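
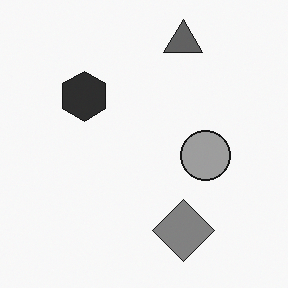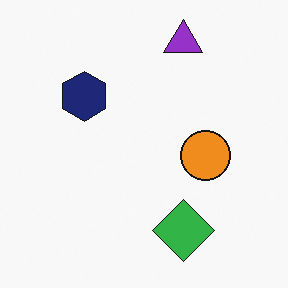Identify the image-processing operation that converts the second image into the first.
Converted to grayscale.

All color is removed — every shape is now a shade of grey.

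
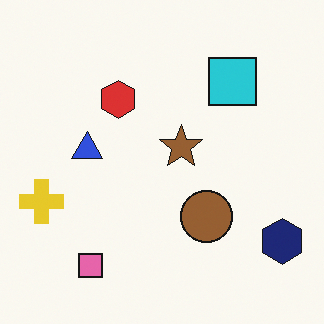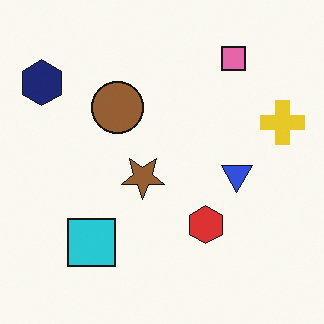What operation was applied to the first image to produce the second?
It was rotated 180°.

The navy hexagon sits in the bottom-right of the first image and the top-left of the second — consistent with a whole-image 180° rotation.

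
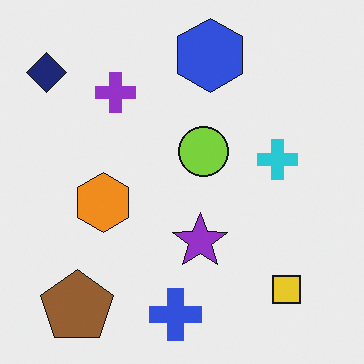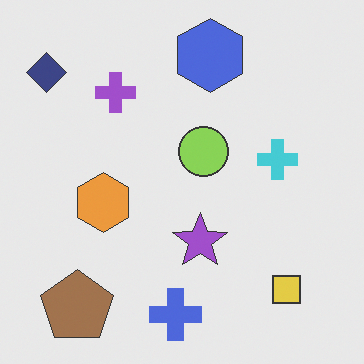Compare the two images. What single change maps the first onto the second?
The second image is the first given slightly reduced contrast.

Tones are pushed toward mid-grey across the whole image — a global contrast change.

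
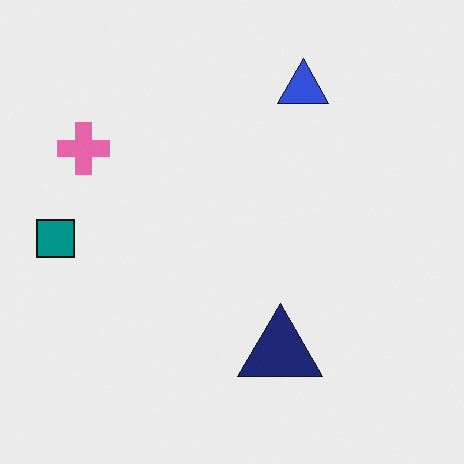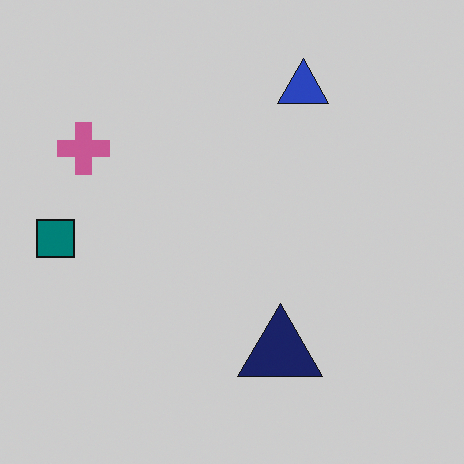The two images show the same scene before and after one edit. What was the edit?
This is the original image darkened a little.

Every pixel — background and shapes alike — is uniformly darkened.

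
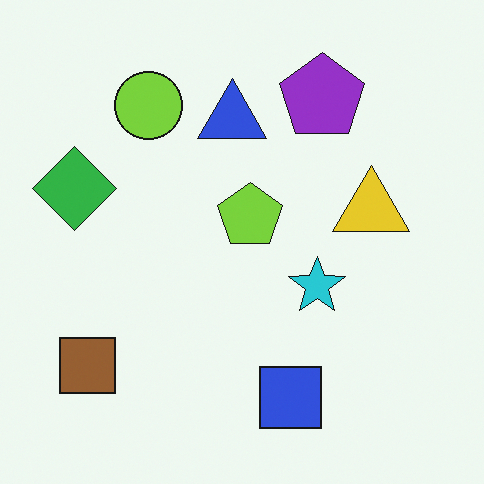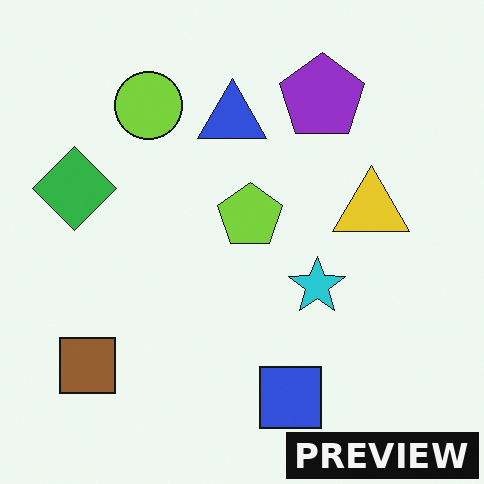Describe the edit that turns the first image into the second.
Watermarked with the text "PREVIEW" in the lower-right corner.

A dark label reading "PREVIEW" appears in the lower-right corner.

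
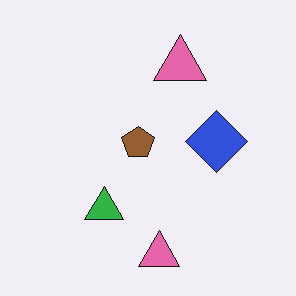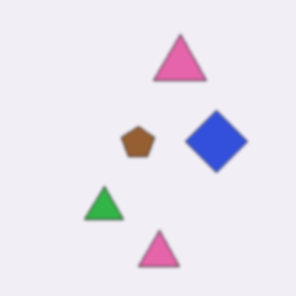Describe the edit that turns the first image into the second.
The transformation is: lightly blurred.

Shape edges and outlines are uniformly softened across the whole image.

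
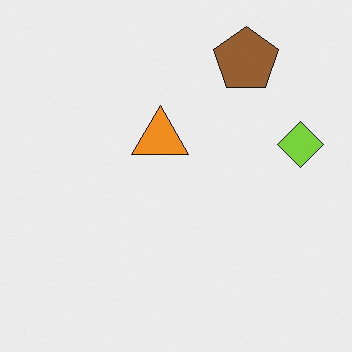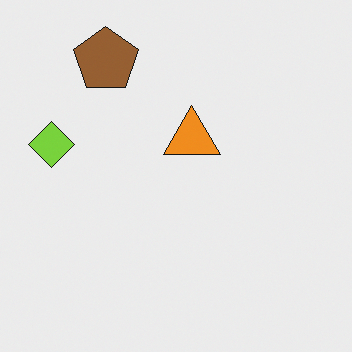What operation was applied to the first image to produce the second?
The transformation is: flipped horizontally (left ↔ right).

The lime diamond is in the right of the first image and the left of the second — shapes on opposite sides of the vertical midline have swapped in a mirror flip.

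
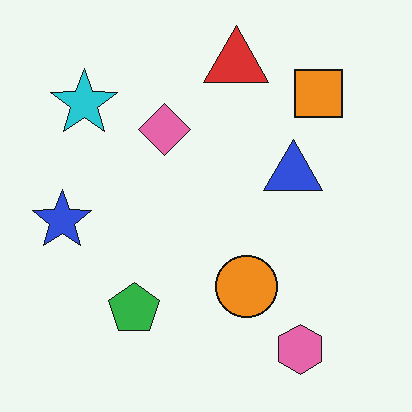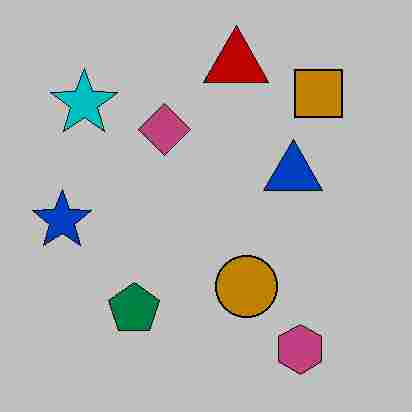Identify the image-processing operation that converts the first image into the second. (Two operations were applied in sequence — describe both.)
The transformation is: heavily posterized to just a handful of flat colors, then degraded with heavy JPEG compression.

Each flat color has snapped to a coarser quantized level — most visibly, the near-white background has dropped to a flat grey. Blocky 8×8 compression artifacts appear around shape edges and the flat background shows ringing — characteristic JPEG degradation.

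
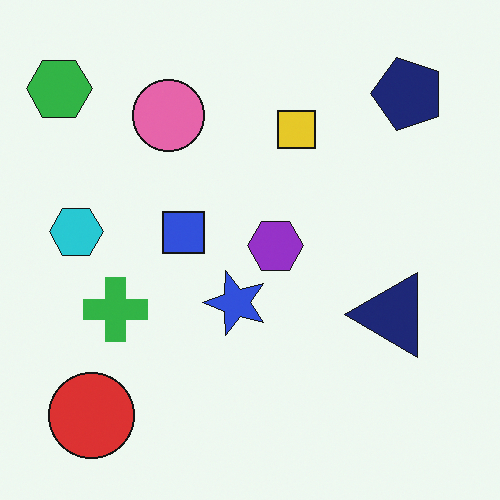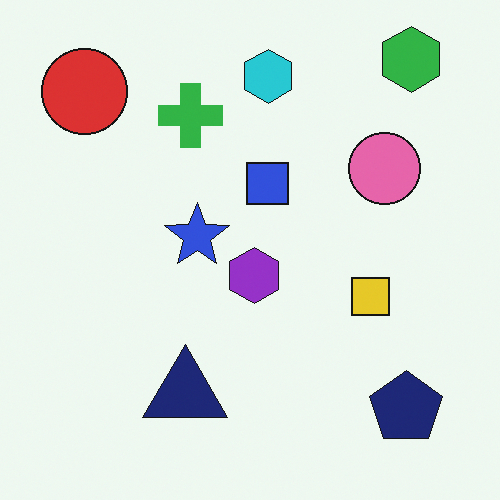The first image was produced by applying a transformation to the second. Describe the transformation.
The transformation is: rotated 90° counter-clockwise.

The green hexagon sits in the top-right of the second image and the top-left of the first — consistent with a whole-image 90° counter-clockwise rotation.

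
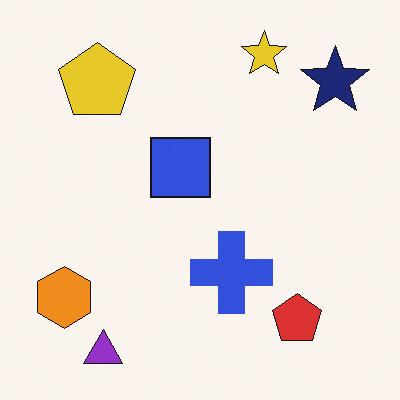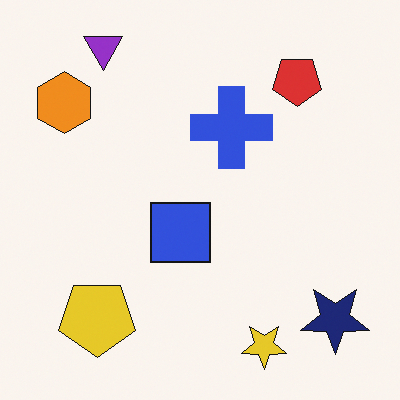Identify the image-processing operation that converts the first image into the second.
The image was flipped vertically (top ↔ bottom).

The purple triangle is in the bottom-left of the first image and the top-left of the second — shapes on opposite sides of the horizontal midline have swapped in a mirror flip.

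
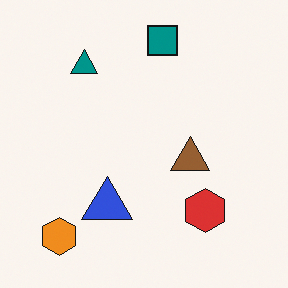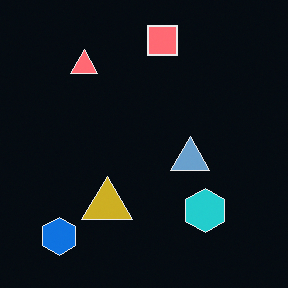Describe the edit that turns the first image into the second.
Color-inverted (negative).

The light background has become dark and every shape's color is its complement — a photographic negative.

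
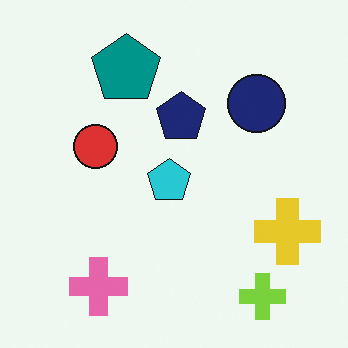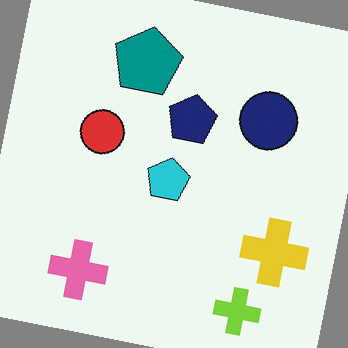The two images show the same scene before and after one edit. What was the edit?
The second image is the first rotated clockwise by a few degrees.

Every shape is tilted by the same angle and the image corners show triangular fill wedges — a whole-image rotation by a non-right angle.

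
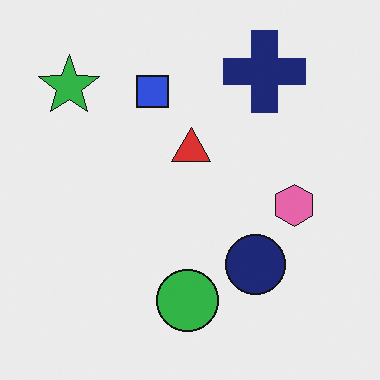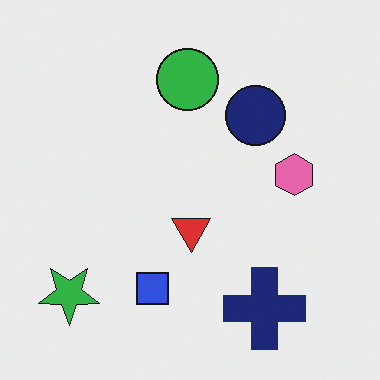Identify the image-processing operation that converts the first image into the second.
The image was flipped vertically (top ↔ bottom).

The navy cross is in the top-right of the first image and the bottom-right of the second — shapes on opposite sides of the horizontal midline have swapped in a mirror flip.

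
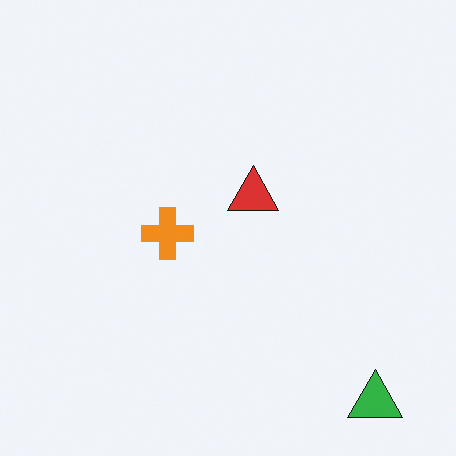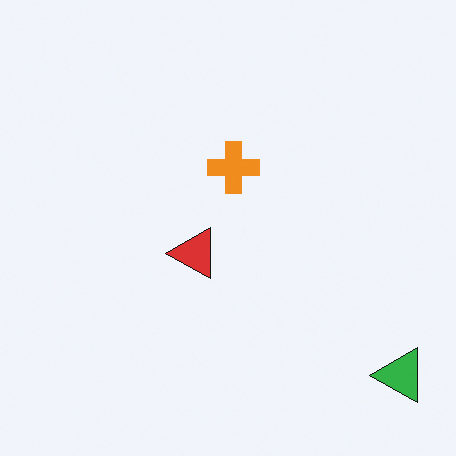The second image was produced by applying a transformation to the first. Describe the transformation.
Transposed (reflected across the top-left ↔ bottom-right diagonal).

Shapes have swapped their row and column positions — what was in the top-right is now in the bottom-left — a diagonal reflection.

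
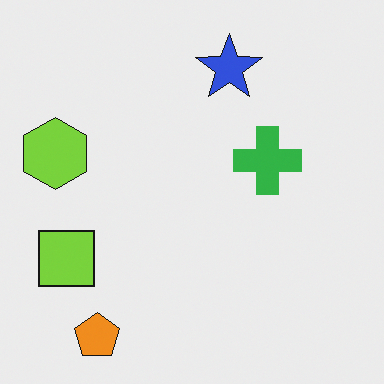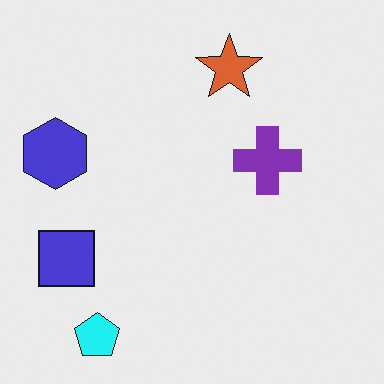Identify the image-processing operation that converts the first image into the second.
The image was hue-shifted noticeably.

Every shape's color has rotated by the same amount around the hue wheel — a uniform hue shift.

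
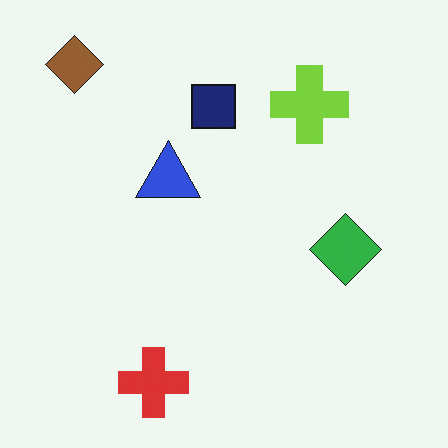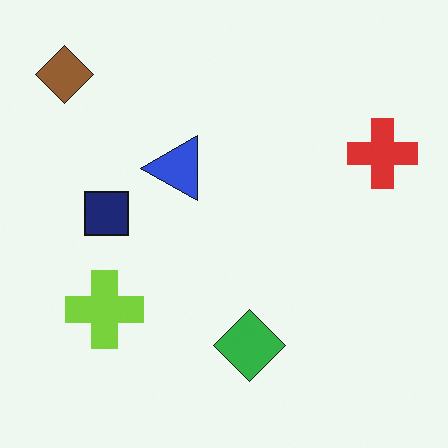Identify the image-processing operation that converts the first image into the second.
The transformation is: transposed (reflected across the top-left ↔ bottom-right diagonal).

Shapes have swapped their row and column positions — what was in the top-right is now in the bottom-left — a diagonal reflection.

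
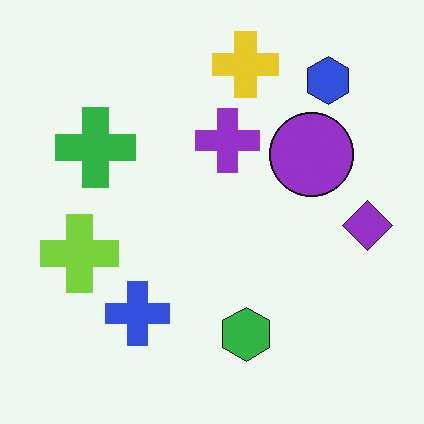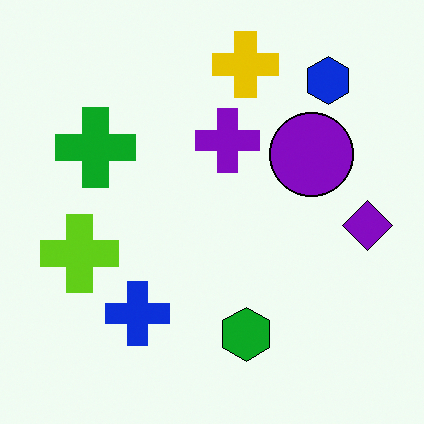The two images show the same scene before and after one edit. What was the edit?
The second image is the first given slightly increased contrast.

Tones are pushed away from mid-grey across the whole image — a global contrast change.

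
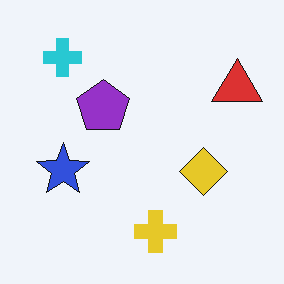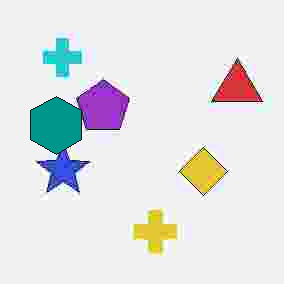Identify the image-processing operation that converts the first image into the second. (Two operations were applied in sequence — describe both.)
The image was heavily JPEG-compressed with obvious blocking artifacts, then overlaid with an additional teal hexagon.

Blocky 8×8 compression artifacts appear around shape edges and the flat background shows ringing — characteristic JPEG degradation. A teal hexagon appears in the second image that is absent from the first.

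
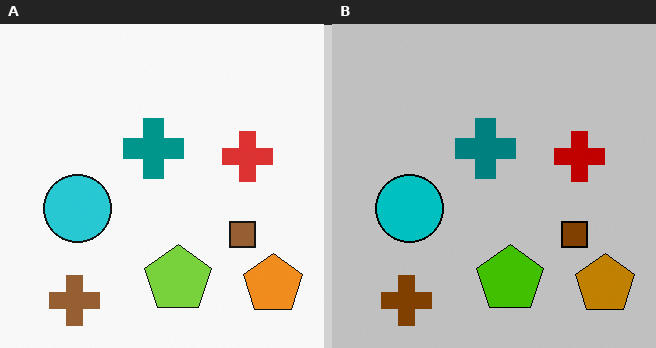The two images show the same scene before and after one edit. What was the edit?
The right (B) image is the left (A) heavily posterized to just a handful of flat colors.

Each flat color has snapped to a coarser quantized level — most visibly, the near-white background has dropped to a flat grey.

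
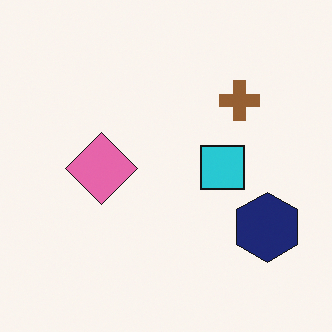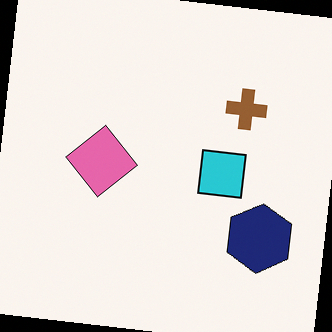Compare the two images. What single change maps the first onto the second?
The second image is the first rotated clockwise by a few degrees.

Every shape is tilted by the same angle and the image corners show triangular fill wedges — a whole-image rotation by a non-right angle.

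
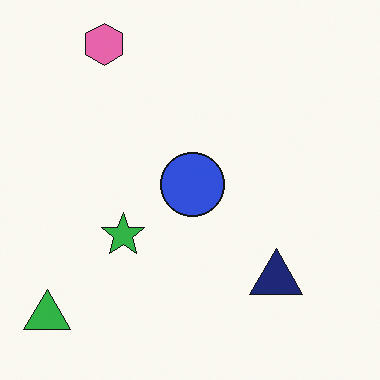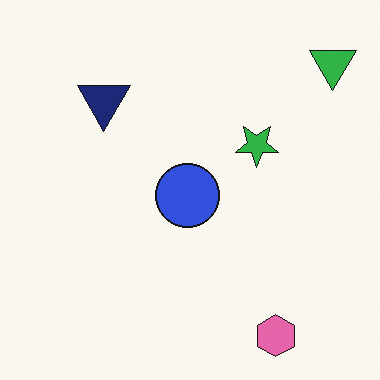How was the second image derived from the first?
It was rotated 180°.

The green triangle sits in the bottom-left of the first image and the top-right of the second — consistent with a whole-image 180° rotation.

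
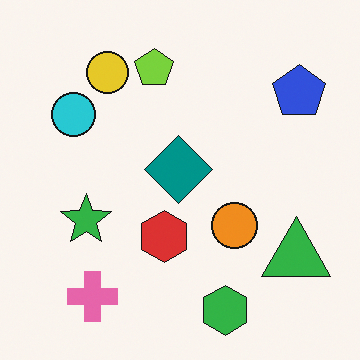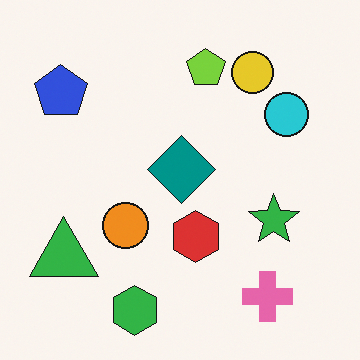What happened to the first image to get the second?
The transformation is: flipped horizontally (left ↔ right).

The blue pentagon is in the top-right of the first image and the top-left of the second — shapes on opposite sides of the vertical midline have swapped in a mirror flip.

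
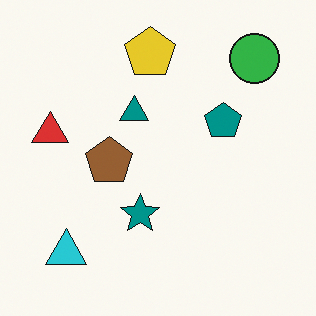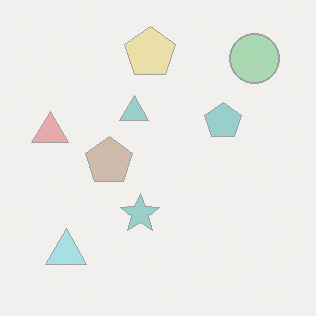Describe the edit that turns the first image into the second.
The second image is the first washed out (contrast reduced).

Tones are pushed toward mid-grey across the whole image — a global contrast change.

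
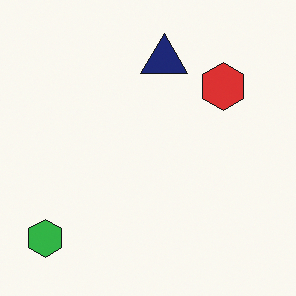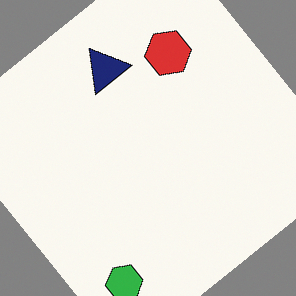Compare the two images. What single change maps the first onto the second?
This is the original image rotated counter-clockwise by a large amount — several tens of degrees.

Every shape is tilted by the same angle and the image corners show triangular fill wedges — a whole-image rotation by a non-right angle.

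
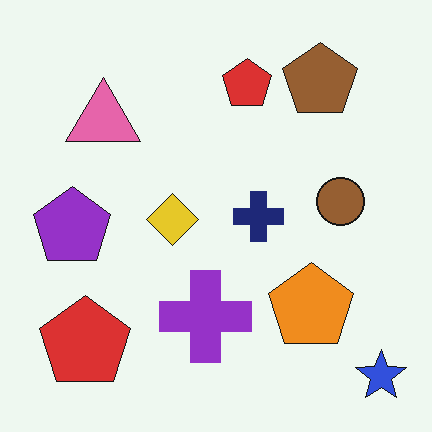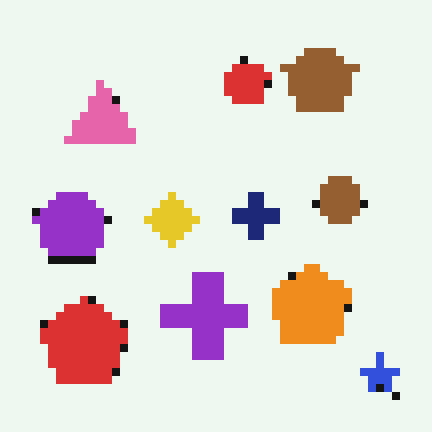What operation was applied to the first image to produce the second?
The second image is the first pixelated into visible square blocks.

Shapes are reduced to large square blocks; fine edges and outlines are lost — a downscale-then-upscale (mosaic) effect.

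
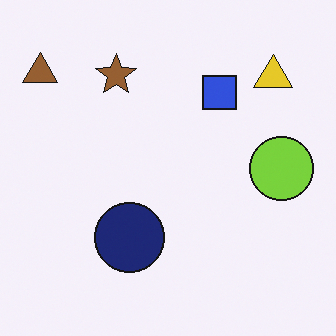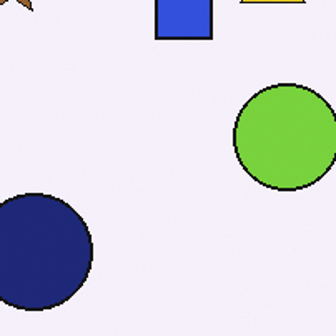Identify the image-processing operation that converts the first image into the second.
Cropped tightly and scaled back up.

The visible shapes are larger and the field of view is narrower; shapes near the original edges may be partly or wholly outside the frame — a crop-and-rescale.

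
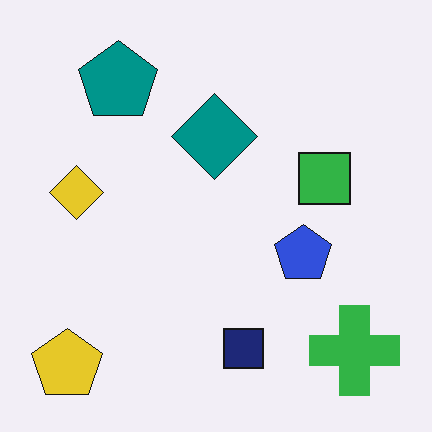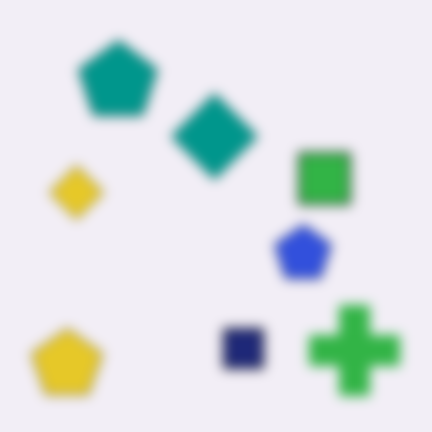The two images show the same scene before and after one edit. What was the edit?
The second image is the first heavily blurred.

Shape edges and outlines are uniformly softened across the whole image.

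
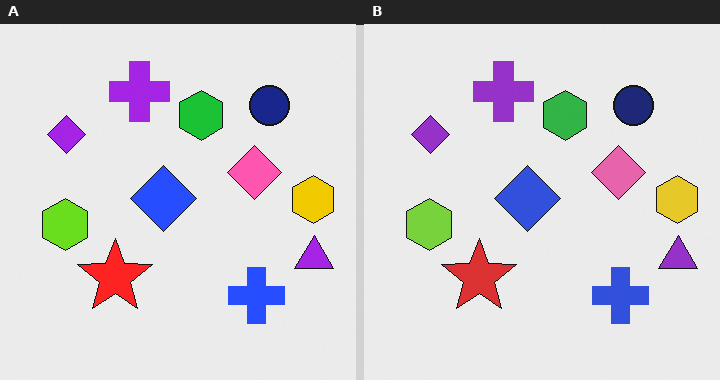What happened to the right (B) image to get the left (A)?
The transformation is: slightly oversaturated.

All colors are more vivid — a global saturation change.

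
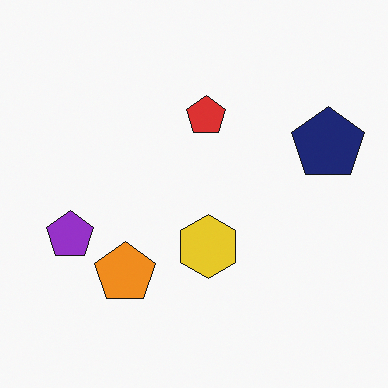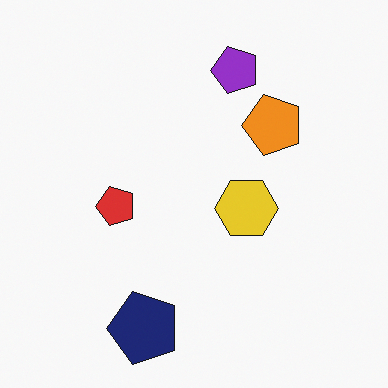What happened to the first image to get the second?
The transformation is: transposed (reflected across the top-left ↔ bottom-right diagonal).

Shapes have swapped their row and column positions — what was in the top-right is now in the bottom-left — a diagonal reflection.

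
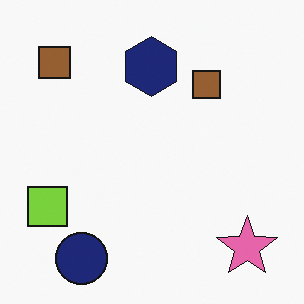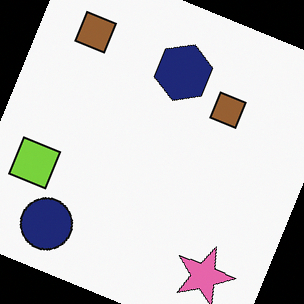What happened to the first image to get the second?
This is the original image rotated clockwise by a moderate amount.

Every shape is tilted by the same angle and the image corners show triangular fill wedges — a whole-image rotation by a non-right angle.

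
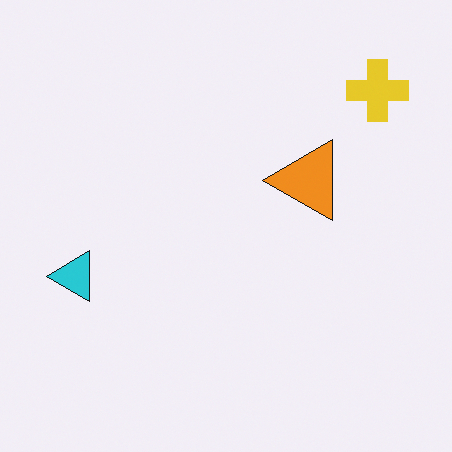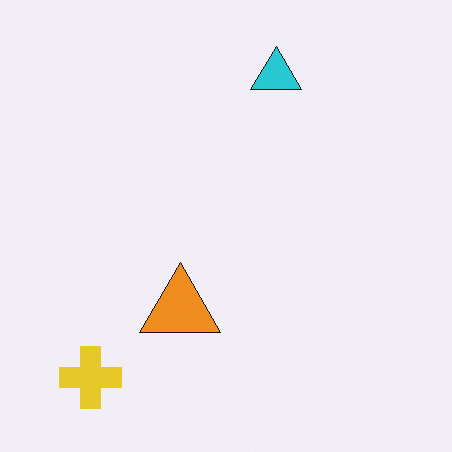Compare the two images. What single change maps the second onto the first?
This is the original image transposed (reflected across the top-left ↔ bottom-right diagonal).

Shapes have swapped their row and column positions — what was in the top-right is now in the bottom-left — a diagonal reflection.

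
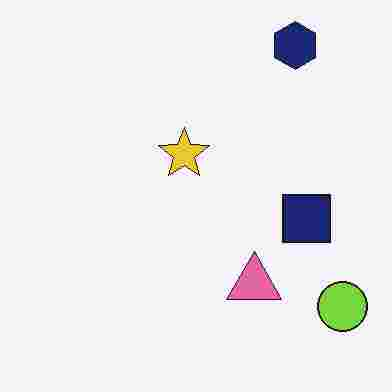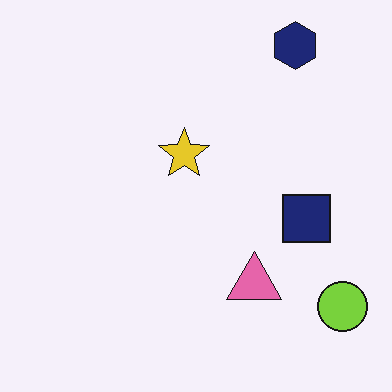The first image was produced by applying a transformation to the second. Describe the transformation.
It was heavily JPEG-compressed with obvious blocking artifacts.

Blocky 8×8 compression artifacts appear around shape edges and the flat background shows ringing — characteristic JPEG degradation.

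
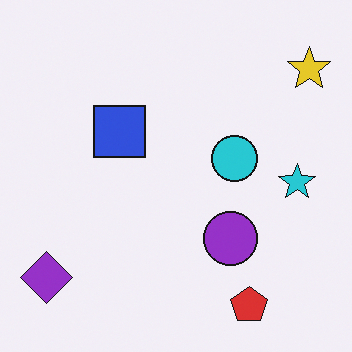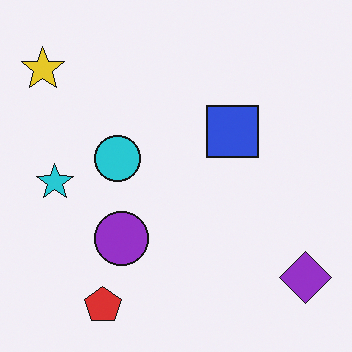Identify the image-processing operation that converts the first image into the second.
The second image is the first flipped horizontally (left ↔ right).

The yellow star is in the top-right of the first image and the top-left of the second — shapes on opposite sides of the vertical midline have swapped in a mirror flip.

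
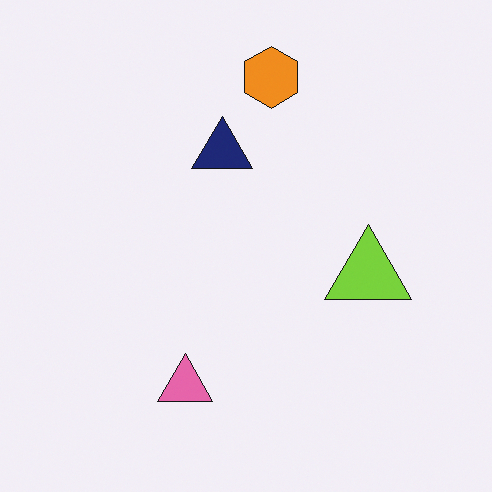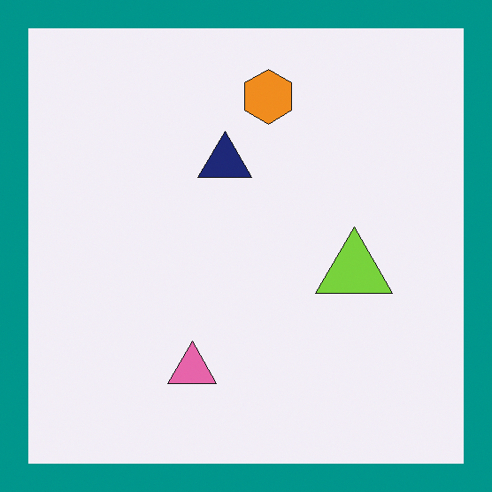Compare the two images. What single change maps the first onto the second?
It was framed with a teal border.

A solid teal frame runs around the edge of the second image, with the content slightly shrunk inside it.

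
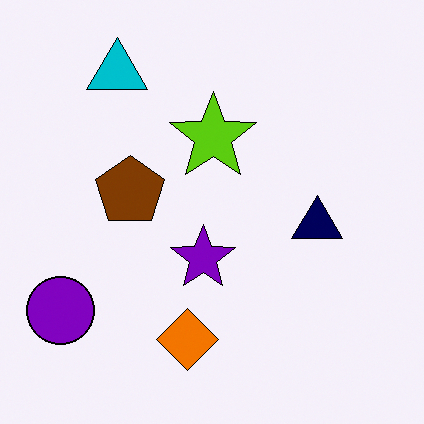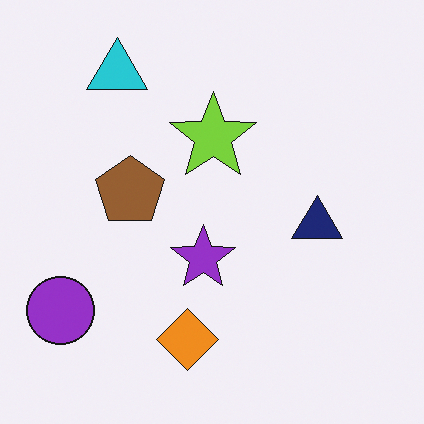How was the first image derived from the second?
The image was given slightly increased contrast.

Tones are pushed away from mid-grey across the whole image — a global contrast change.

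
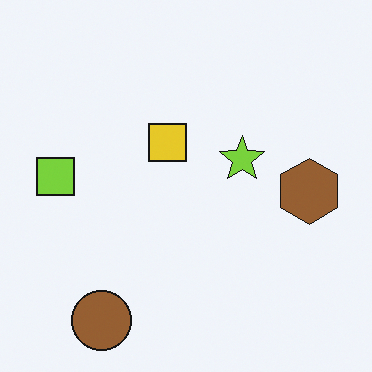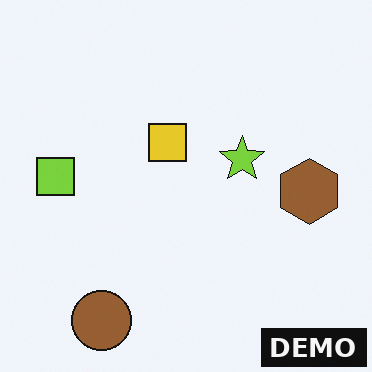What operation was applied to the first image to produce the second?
The transformation is: watermarked with the text "DEMO" in the lower-right corner.

A dark label reading "DEMO" appears in the lower-right corner.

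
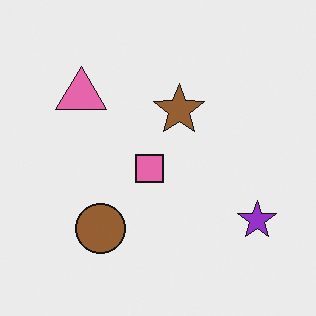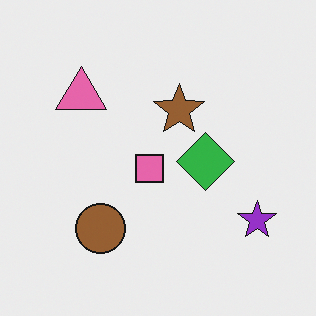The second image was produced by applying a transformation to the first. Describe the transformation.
The image was overlaid with an additional green diamond.

A green diamond appears in the second image that is absent from the first.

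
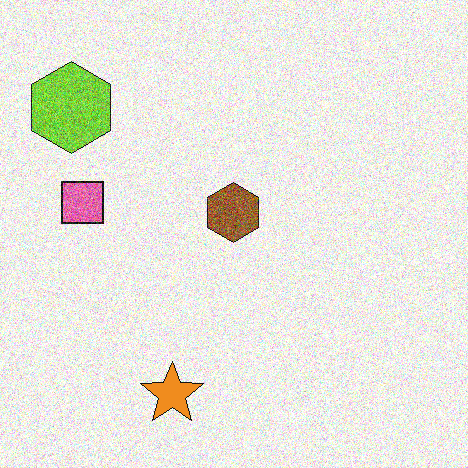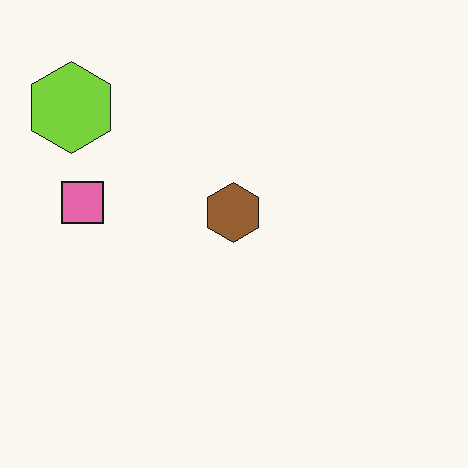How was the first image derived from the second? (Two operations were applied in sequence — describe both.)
Degraded with heavy additive noise, then overlaid with an additional orange star.

Random speckle covers the whole image, including the flat background. An orange star appears in the first image that is absent from the second.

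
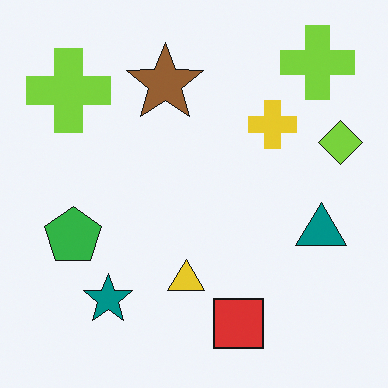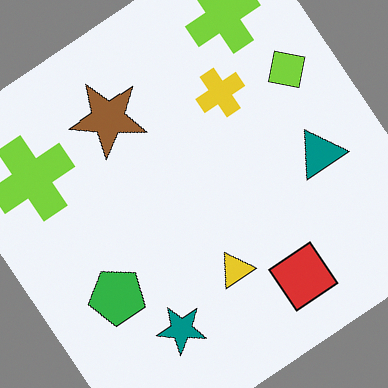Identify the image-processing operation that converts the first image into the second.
It was rotated counter-clockwise by a large amount — several tens of degrees.

Every shape is tilted by the same angle and the image corners show triangular fill wedges — a whole-image rotation by a non-right angle.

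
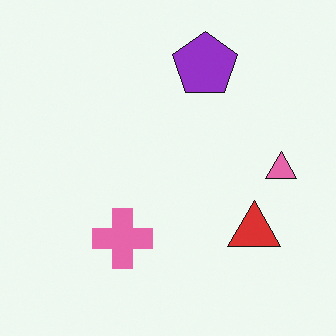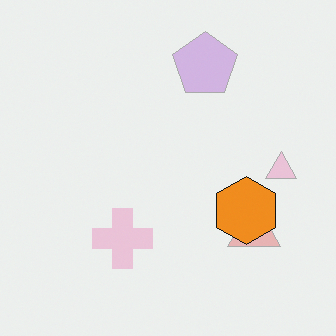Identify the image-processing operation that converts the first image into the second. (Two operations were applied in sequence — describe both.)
This is the original image given much lower contrast, then overlaid with an additional orange hexagon.

Tones are pushed toward mid-grey across the whole image — a global contrast change. An orange hexagon appears in the second image that is absent from the first.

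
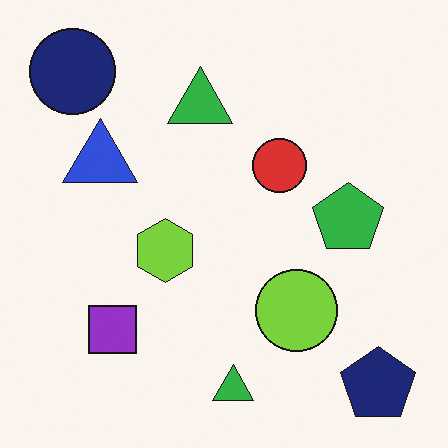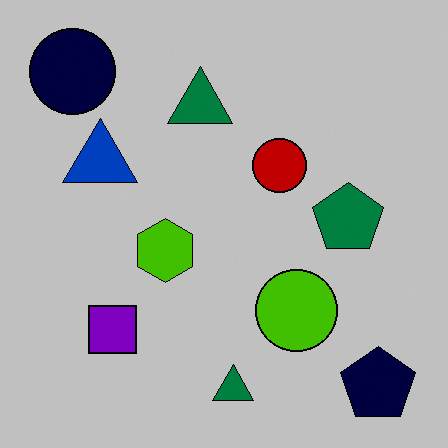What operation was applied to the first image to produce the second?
The transformation is: heavily posterized to just a handful of flat colors.

Each flat color has snapped to a coarser quantized level — most visibly, the near-white background has dropped to a flat grey.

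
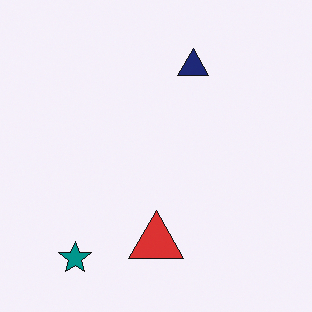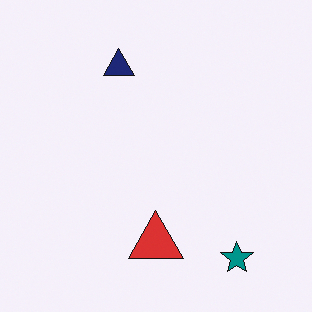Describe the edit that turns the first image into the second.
This is the original image flipped horizontally (left ↔ right).

The teal star is in the bottom-left of the first image and the bottom-right of the second — shapes on opposite sides of the vertical midline have swapped in a mirror flip.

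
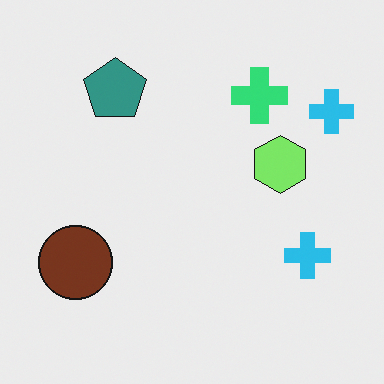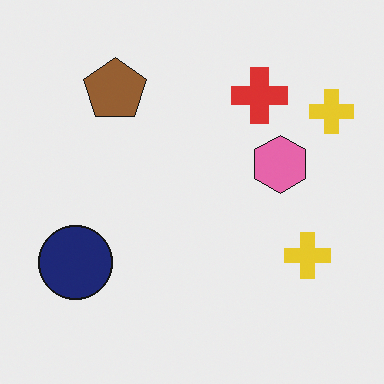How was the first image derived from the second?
The first image is the second hue-shifted noticeably.

Every shape's color has rotated by the same amount around the hue wheel — a uniform hue shift.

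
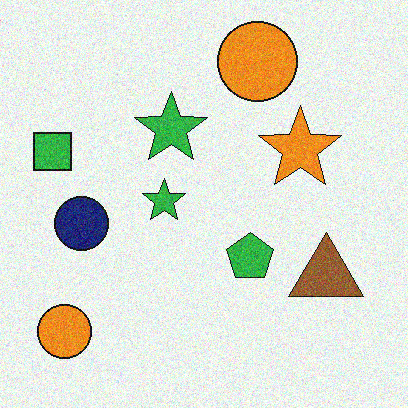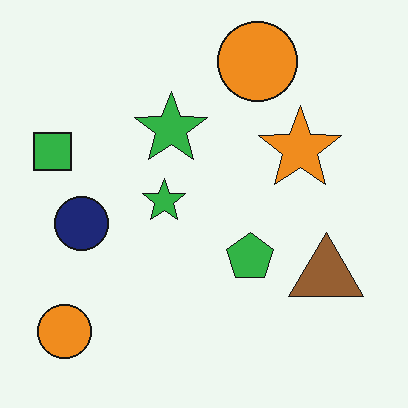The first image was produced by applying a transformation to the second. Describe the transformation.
The image was degraded with moderate additive noise.

Random speckle covers the whole image, including the flat background.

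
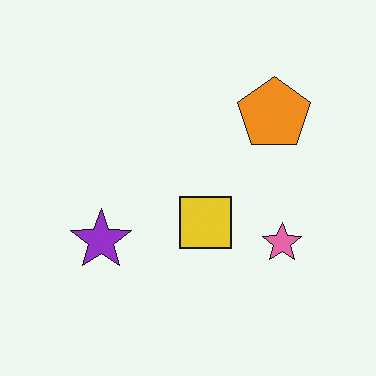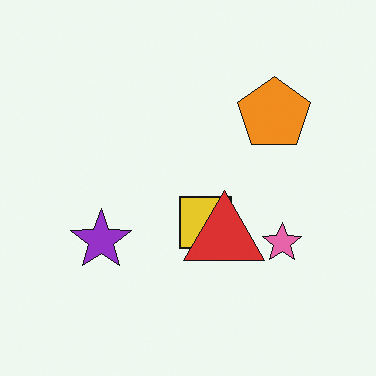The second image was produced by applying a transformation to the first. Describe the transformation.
This is the original image overlaid with an additional red triangle.

A red triangle appears in the second image that is absent from the first.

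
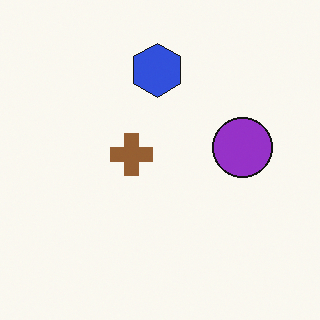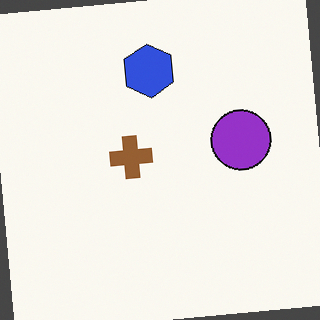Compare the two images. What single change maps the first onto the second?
The image was rotated counter-clockwise by a few degrees.

Every shape is tilted by the same angle and the image corners show triangular fill wedges — a whole-image rotation by a non-right angle.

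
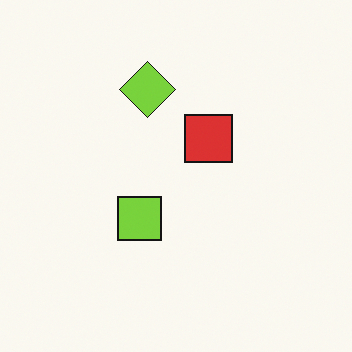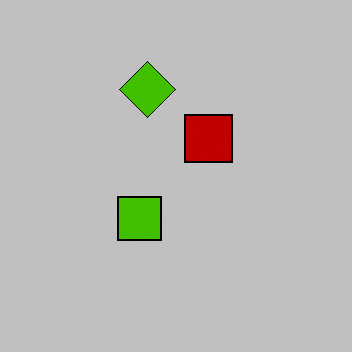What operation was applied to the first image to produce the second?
Aggressively posterized.

Each flat color has snapped to a coarser quantized level — most visibly, the near-white background has dropped to a flat grey.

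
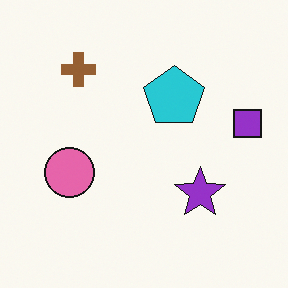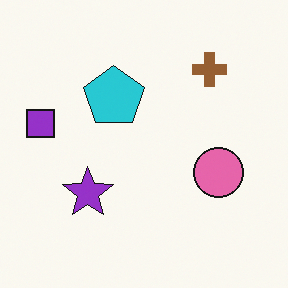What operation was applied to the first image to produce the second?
Flipped horizontally (left ↔ right).

The purple square is in the right of the first image and the left of the second — shapes on opposite sides of the vertical midline have swapped in a mirror flip.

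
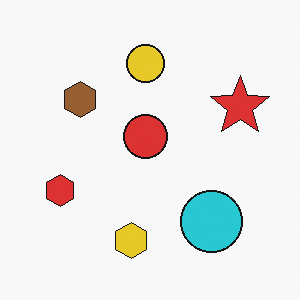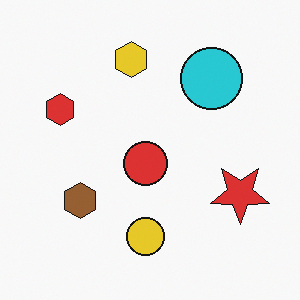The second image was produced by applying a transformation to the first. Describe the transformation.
The transformation is: flipped vertically (top ↔ bottom).

The yellow hexagon is in the bottom of the first image and the top of the second — shapes on opposite sides of the horizontal midline have swapped in a mirror flip.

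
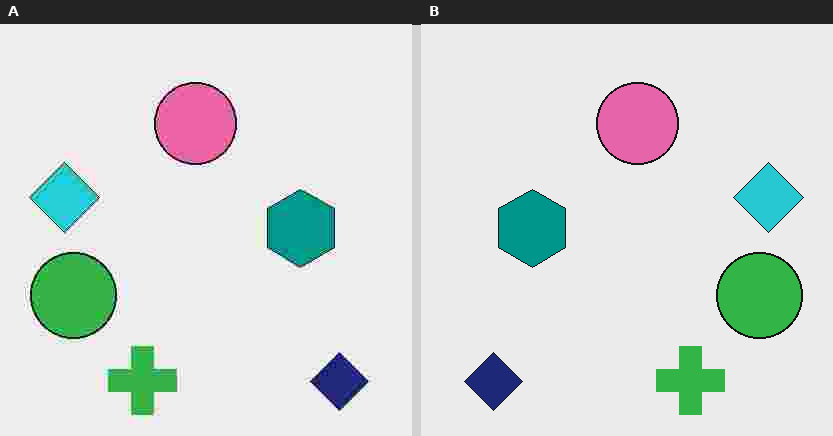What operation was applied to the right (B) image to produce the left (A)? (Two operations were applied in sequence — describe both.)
This is the original image flipped horizontally (left ↔ right), then degraded with heavy JPEG compression.

The cyan diamond is in the right of the right (B) image and the left of the left (A) — shapes on opposite sides of the vertical midline have swapped in a mirror flip. Blocky 8×8 compression artifacts appear around shape edges and the flat background shows ringing — characteristic JPEG degradation.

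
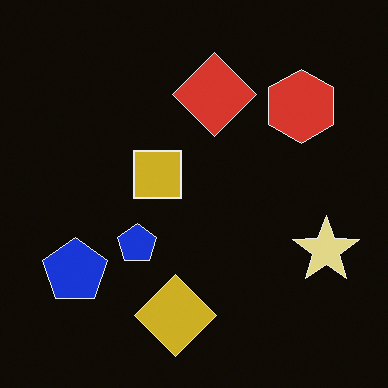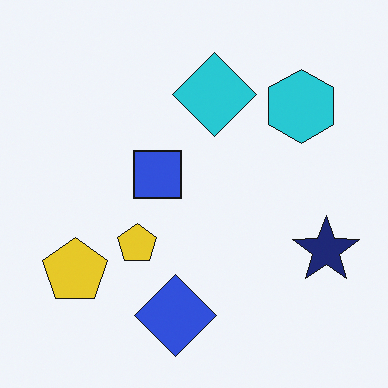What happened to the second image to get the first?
Color-inverted (negative).

The light background has become dark and every shape's color is its complement — a photographic negative.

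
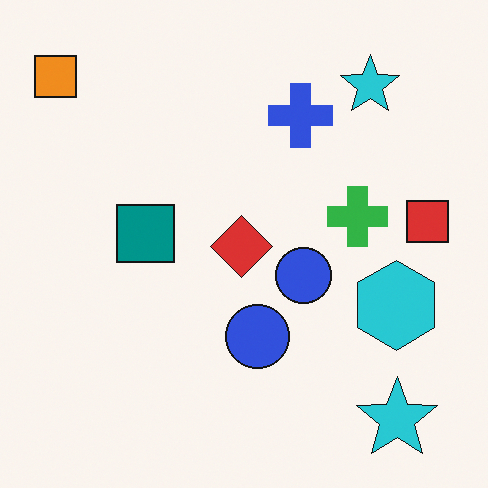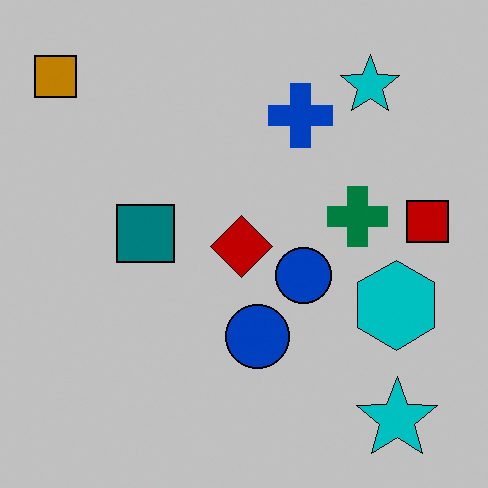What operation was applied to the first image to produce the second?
Aggressively posterized.

Each flat color has snapped to a coarser quantized level — most visibly, the near-white background has dropped to a flat grey.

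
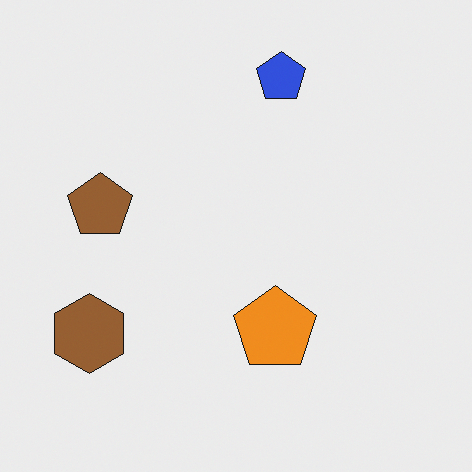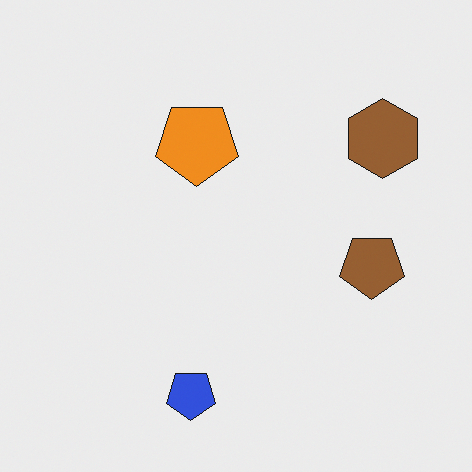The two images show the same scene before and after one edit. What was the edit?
The image was rotated 180°.

The brown hexagon sits in the bottom-left of the first image and the top-right of the second — consistent with a whole-image 180° rotation.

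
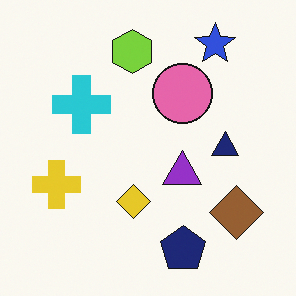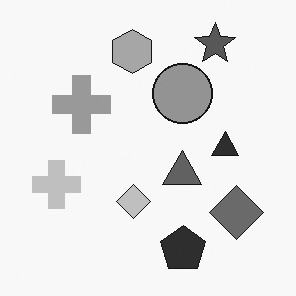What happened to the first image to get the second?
Converted to grayscale.

All color is removed — every shape is now a shade of grey.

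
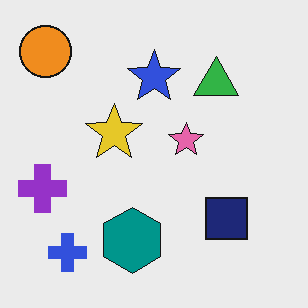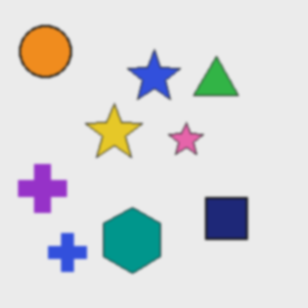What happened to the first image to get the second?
The transformation is: lightly blurred.

Shape edges and outlines are uniformly softened across the whole image.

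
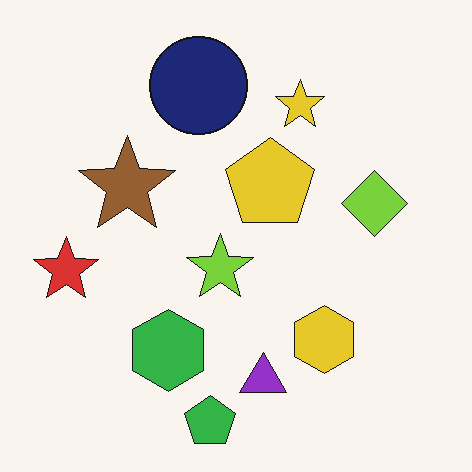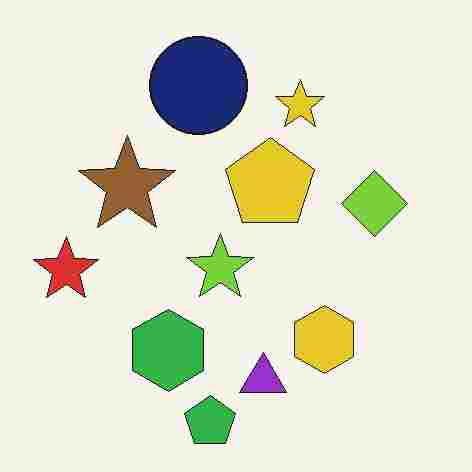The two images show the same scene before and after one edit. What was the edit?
Degraded with heavy JPEG compression.

Blocky 8×8 compression artifacts appear around shape edges and the flat background shows ringing — characteristic JPEG degradation.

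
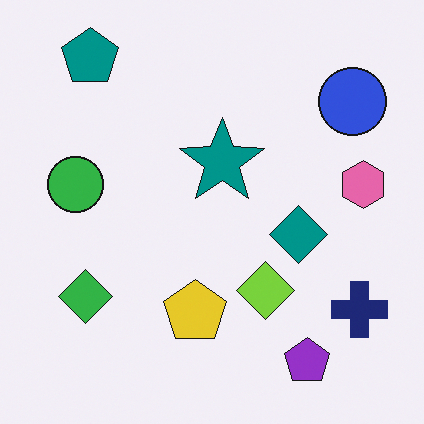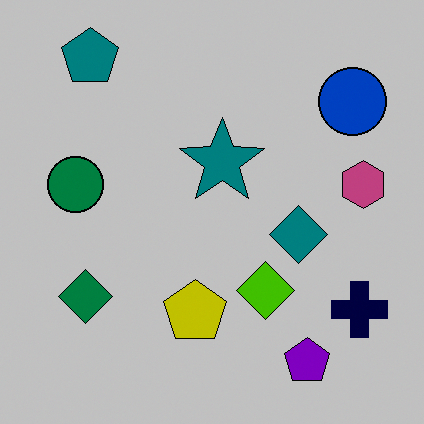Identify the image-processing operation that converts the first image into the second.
Heavily posterized to just a handful of flat colors.

Each flat color has snapped to a coarser quantized level — most visibly, the near-white background has dropped to a flat grey.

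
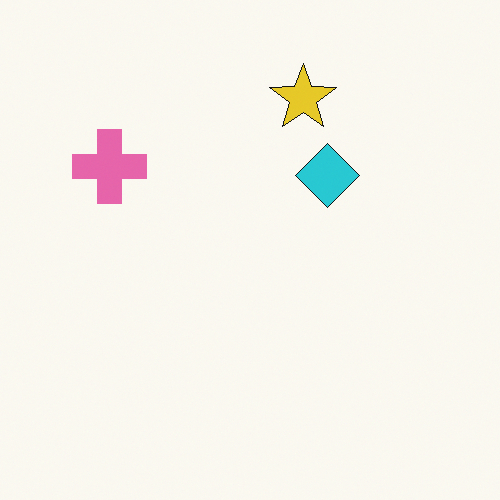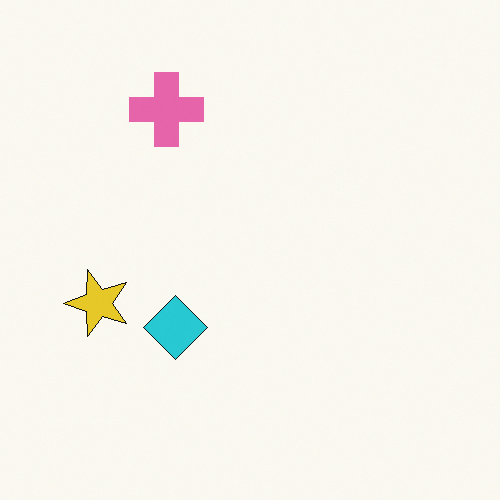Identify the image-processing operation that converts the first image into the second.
The image was transposed (reflected across the top-left ↔ bottom-right diagonal).

Shapes have swapped their row and column positions — what was in the top-right is now in the bottom-left — a diagonal reflection.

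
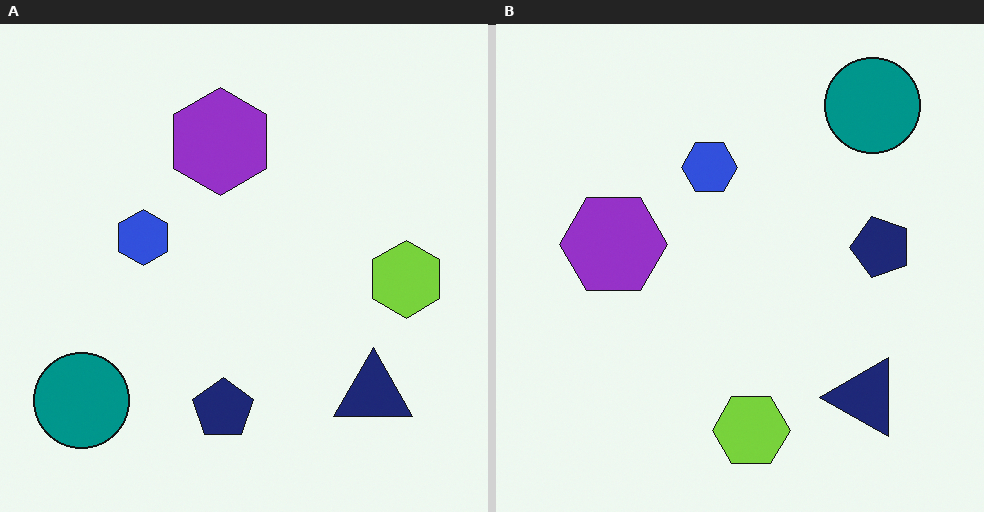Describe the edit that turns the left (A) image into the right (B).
The transformation is: transposed (reflected across the top-left ↔ bottom-right diagonal).

Shapes have swapped their row and column positions — what was in the top-right is now in the bottom-left — a diagonal reflection.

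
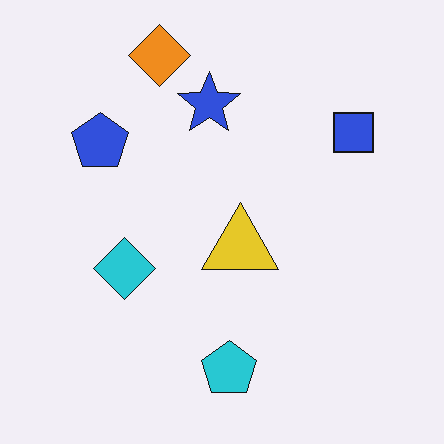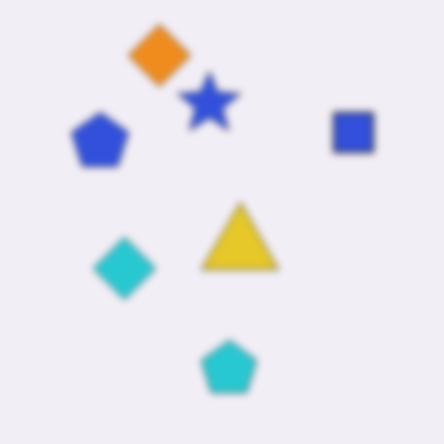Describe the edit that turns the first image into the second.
Noticeably gaussian-blurred.

Shape edges and outlines are uniformly softened across the whole image.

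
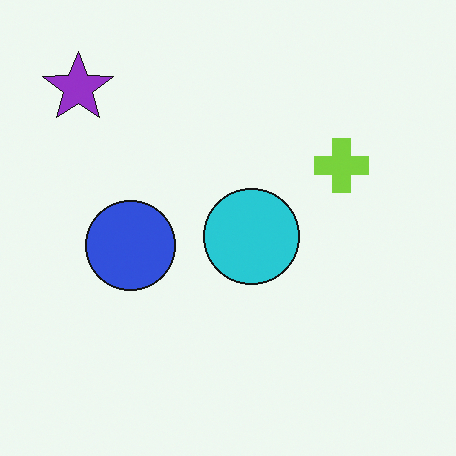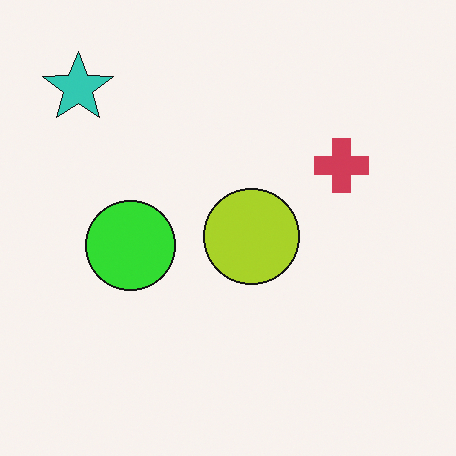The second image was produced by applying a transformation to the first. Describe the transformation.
Hue-shifted through roughly half the color wheel.

Every shape's color has rotated by the same amount around the hue wheel — a uniform hue shift.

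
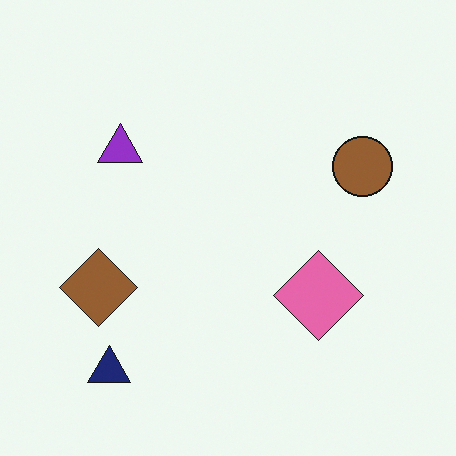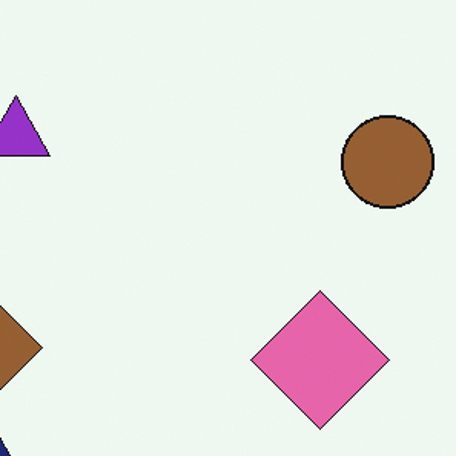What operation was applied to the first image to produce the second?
Cropped to a modestly smaller region and rescaled.

The visible shapes are larger and the field of view is narrower; shapes near the original edges may be partly or wholly outside the frame — a crop-and-rescale.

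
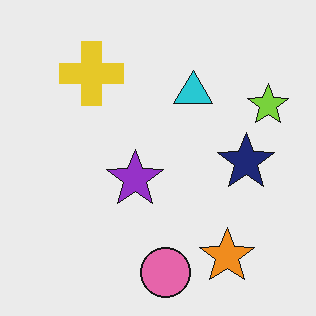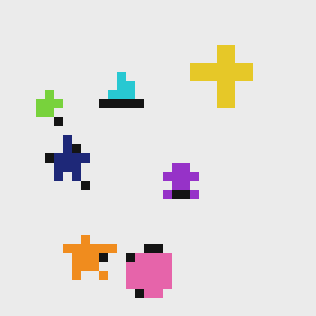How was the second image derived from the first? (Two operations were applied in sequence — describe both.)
The second image is the first flipped horizontally (left ↔ right), then heavily pixelated into large blocks.

The lime star is in the top-right of the first image and the top-left of the second — shapes on opposite sides of the vertical midline have swapped in a mirror flip. Shapes are reduced to large square blocks; fine edges and outlines are lost — a downscale-then-upscale (mosaic) effect.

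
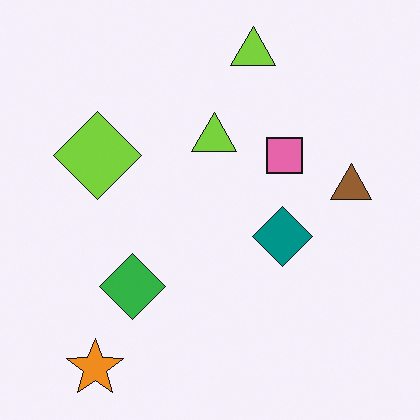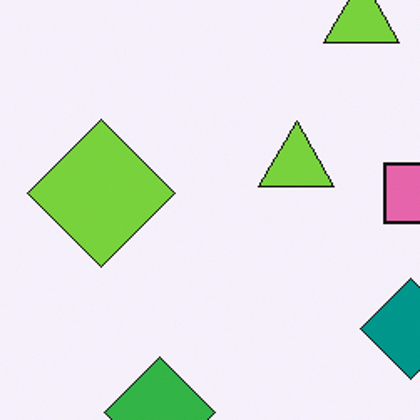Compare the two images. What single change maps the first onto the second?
Cropped to a noticeably smaller region and rescaled.

The visible shapes are larger and the field of view is narrower; shapes near the original edges may be partly or wholly outside the frame — a crop-and-rescale.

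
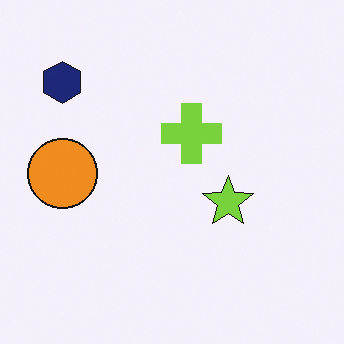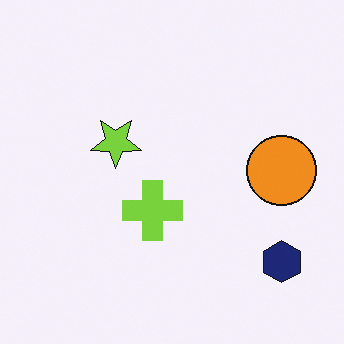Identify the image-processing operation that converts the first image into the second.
The second image is the first rotated 180°.

The navy hexagon sits in the top-left of the first image and the bottom-right of the second — consistent with a whole-image 180° rotation.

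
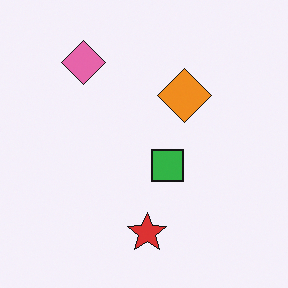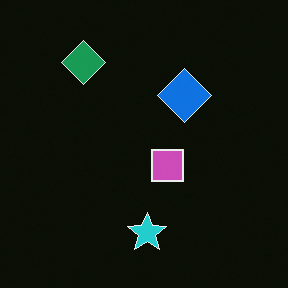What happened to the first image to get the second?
It was color-inverted (negative).

The light background has become dark and every shape's color is its complement — a photographic negative.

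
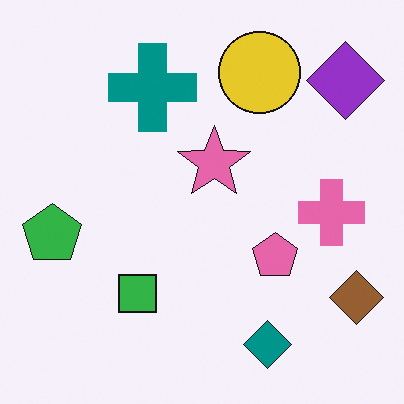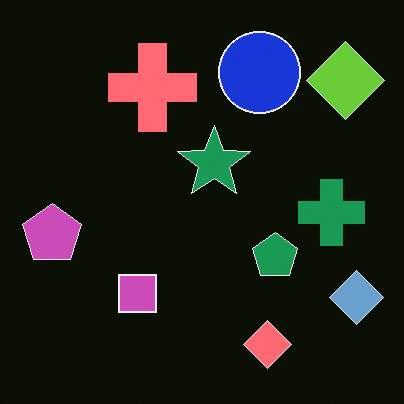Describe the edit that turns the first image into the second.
The transformation is: color-inverted (negative).

The light background has become dark and every shape's color is its complement — a photographic negative.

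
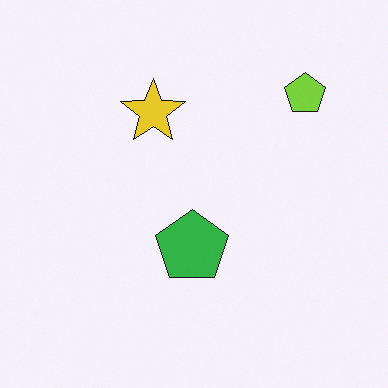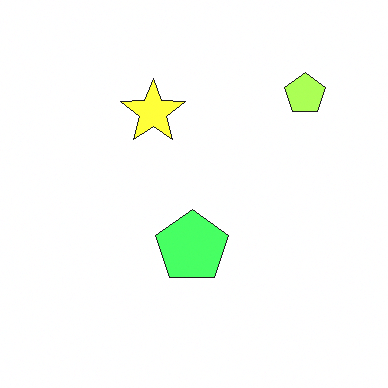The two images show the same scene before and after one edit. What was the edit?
Substantially brightened.

Every pixel — background and shapes alike — is uniformly brightened.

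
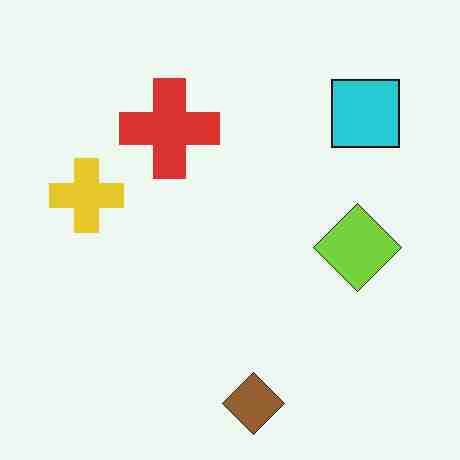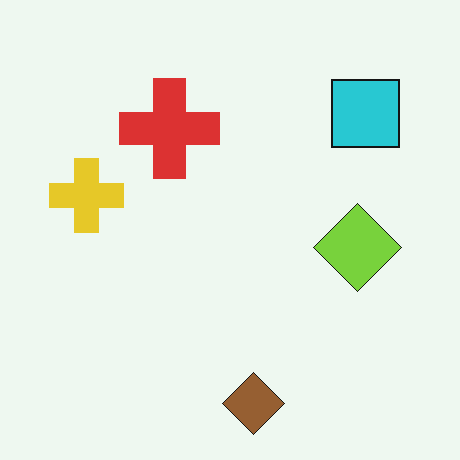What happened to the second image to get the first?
The first image is the second degraded with heavy JPEG compression.

Blocky 8×8 compression artifacts appear around shape edges and the flat background shows ringing — characteristic JPEG degradation.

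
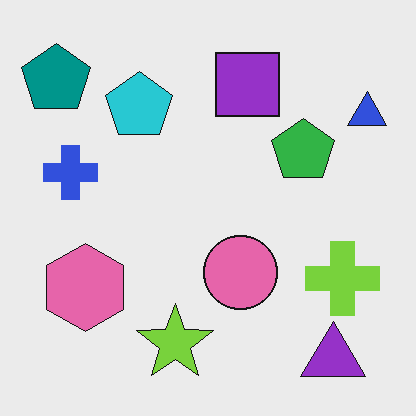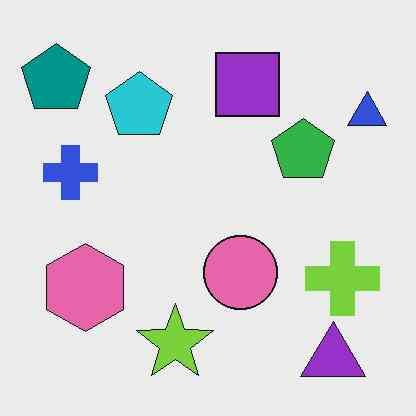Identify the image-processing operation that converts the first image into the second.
JPEG-compressed with visible artifacts.

Blocky 8×8 compression artifacts appear around shape edges and the flat background shows ringing — characteristic JPEG degradation.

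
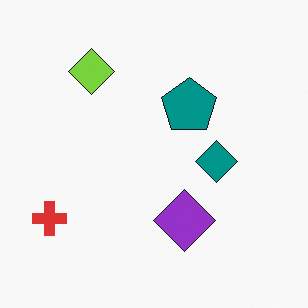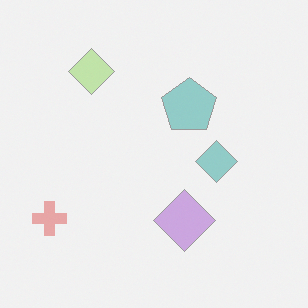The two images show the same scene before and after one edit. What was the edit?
The transformation is: washed out (contrast reduced).

Tones are pushed toward mid-grey across the whole image — a global contrast change.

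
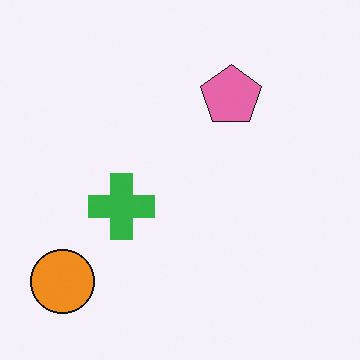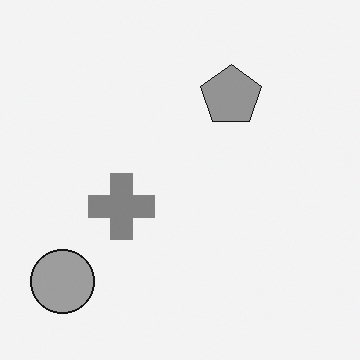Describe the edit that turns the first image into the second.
This is the original image converted to grayscale.

All color is removed — every shape is now a shade of grey.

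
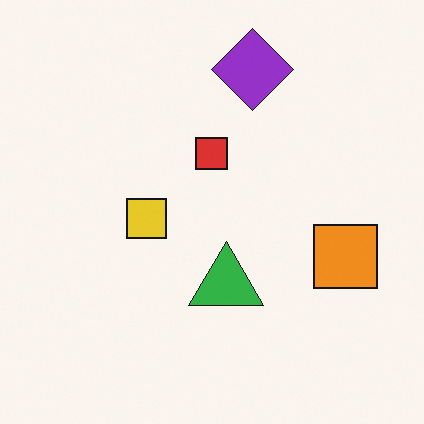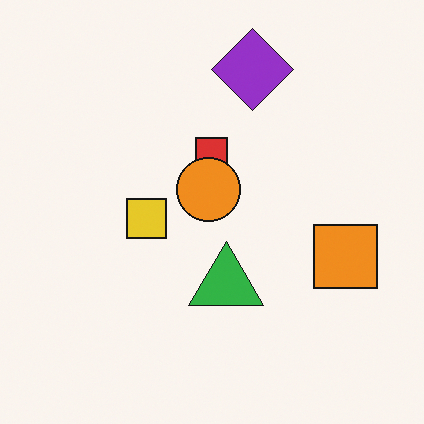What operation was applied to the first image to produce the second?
The second image is the first overlaid with an additional orange circle.

An orange circle appears in the second image that is absent from the first.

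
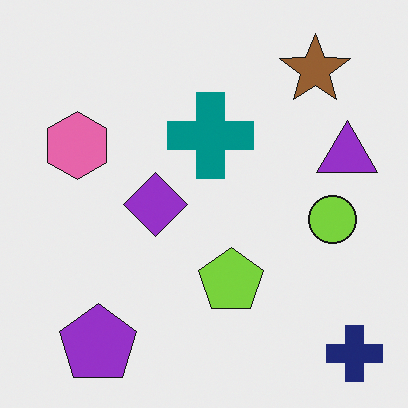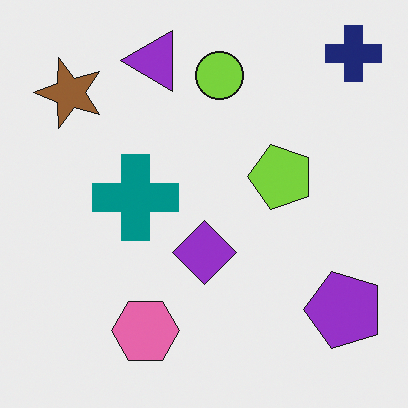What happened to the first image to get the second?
The second image is the first rotated 90° counter-clockwise.

The navy cross sits in the bottom-right of the first image and the top-right of the second — consistent with a whole-image 90° counter-clockwise rotation.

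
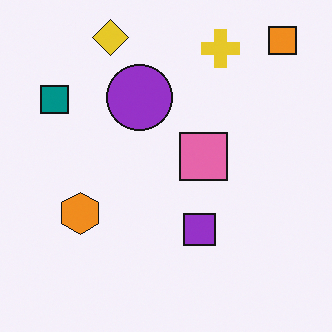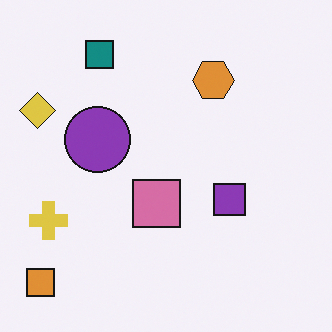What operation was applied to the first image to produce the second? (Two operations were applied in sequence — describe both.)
The transformation is: slightly desaturated, then transposed (reflected across the top-left ↔ bottom-right diagonal).

All colors are more muted and greyish — a global saturation change. Shapes have swapped their row and column positions — what was in the top-right is now in the bottom-left — a diagonal reflection.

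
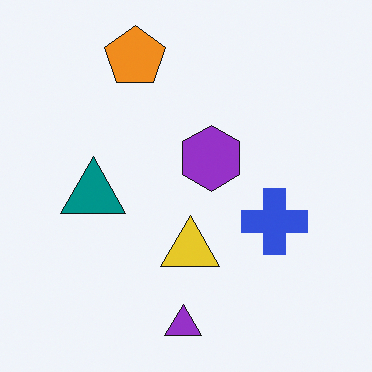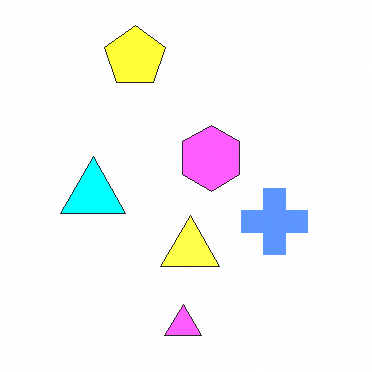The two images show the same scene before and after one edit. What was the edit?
It was substantially brightened.

Every pixel — background and shapes alike — is uniformly brightened.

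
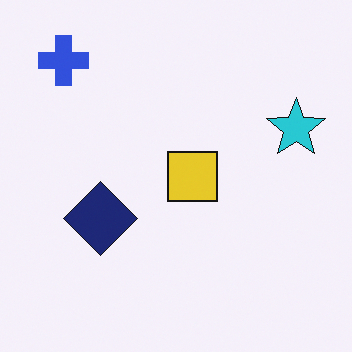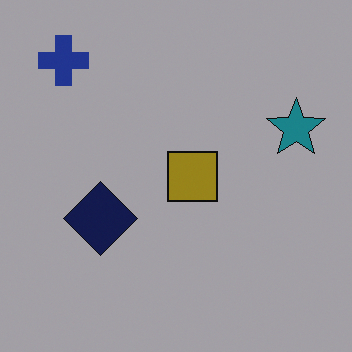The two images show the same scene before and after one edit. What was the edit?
Substantially darkened.

Every pixel — background and shapes alike — is uniformly darkened.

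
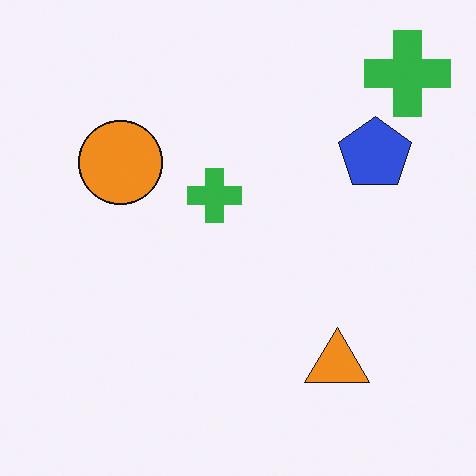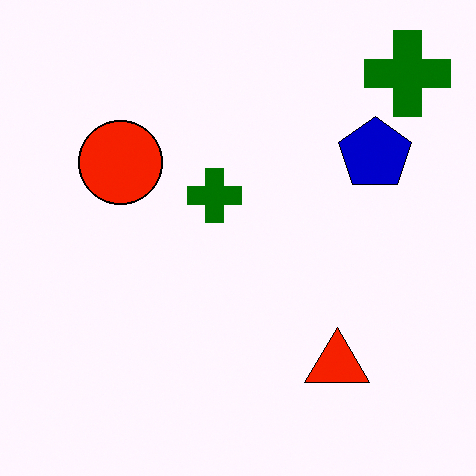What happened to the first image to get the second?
The image was given much higher contrast.

Tones are pushed away from mid-grey across the whole image — a global contrast change.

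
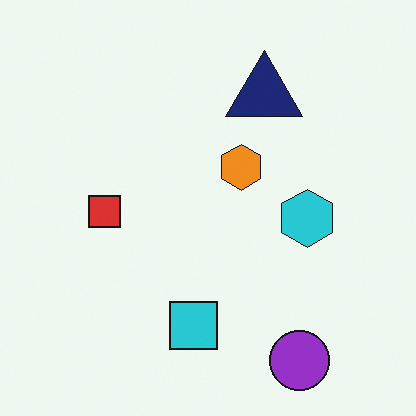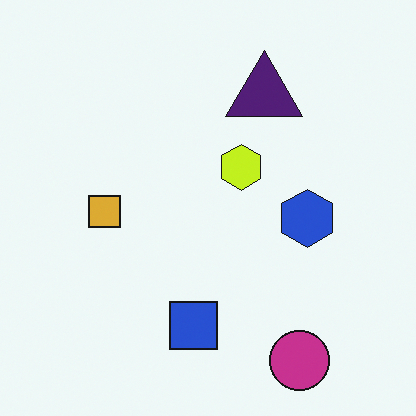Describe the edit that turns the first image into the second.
The second image is the first hue-shifted by a small amount.

Every shape's color has rotated by the same amount around the hue wheel — a uniform hue shift.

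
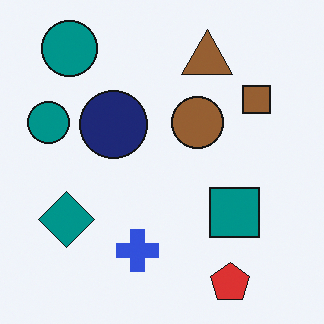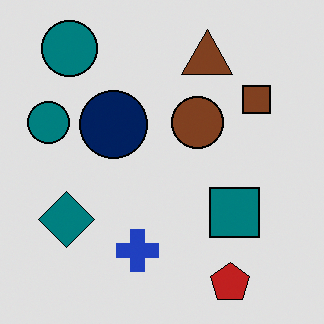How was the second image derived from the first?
This is the original image posterized to a reduced palette.

Each flat color has snapped to a coarser quantized level — most visibly, the near-white background has dropped to a flat grey.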